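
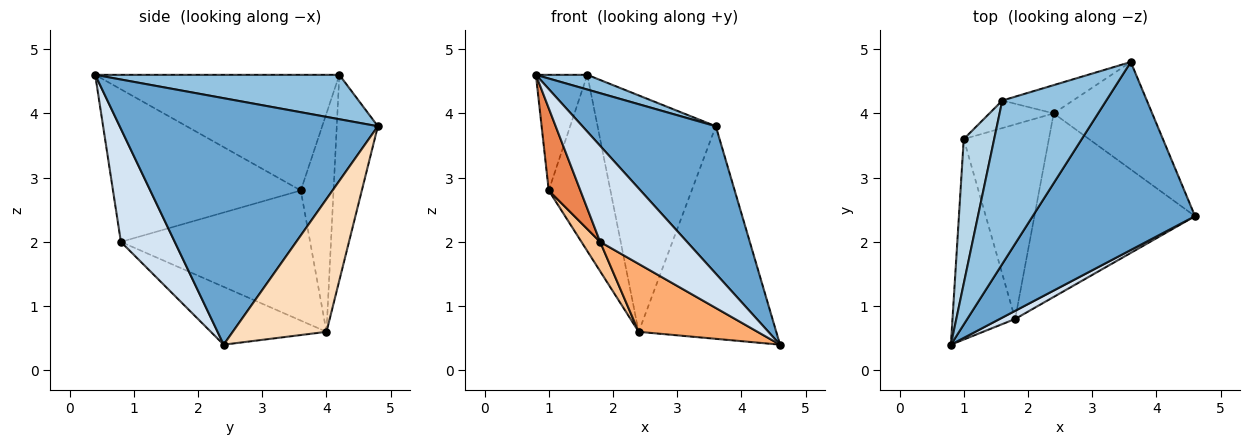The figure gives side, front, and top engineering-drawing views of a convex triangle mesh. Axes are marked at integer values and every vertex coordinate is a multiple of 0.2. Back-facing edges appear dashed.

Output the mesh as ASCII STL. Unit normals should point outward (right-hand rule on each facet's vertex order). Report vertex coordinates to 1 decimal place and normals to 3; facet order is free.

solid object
 facet normal 0.767 -0.396 0.505
  outer loop
   vertex 3.6 4.8 3.8
   vertex 0.8 0.4 4.6
   vertex 4.6 2.4 0.4
  endloop
 endfacet
 facet normal 0.391 -0.082 0.917
  outer loop
   vertex 1.6 4.2 4.6
   vertex 0.8 0.4 4.6
   vertex 3.6 4.8 3.8
  endloop
 endfacet
 facet normal -0.948 0.200 0.249
  outer loop
   vertex 1.6 4.2 4.6
   vertex 1.0 3.6 2.8
   vertex 0.8 0.4 4.6
  endloop
 endfacet
 facet normal 0.525 -0.848 0.072
  outer loop
   vertex 1.8 0.8 2.0
   vertex 4.6 2.4 0.4
   vertex 0.8 0.4 4.6
  endloop
 endfacet
 facet normal -0.914 -0.154 -0.375
  outer loop
   vertex 1.8 0.8 2.0
   vertex 0.8 0.4 4.6
   vertex 1.0 3.6 2.8
  endloop
 endfacet
 facet normal -0.320 -0.329 -0.889
  outer loop
   vertex 2.4 4.0 0.6
   vertex 4.6 2.4 0.4
   vertex 1.8 0.8 2.0
  endloop
 endfacet
 facet normal -0.834 -0.082 -0.546
  outer loop
   vertex 2.4 4.0 0.6
   vertex 1.8 0.8 2.0
   vertex 1.0 3.6 2.8
  endloop
 endfacet
 facet normal 0.520 0.763 -0.385
  outer loop
   vertex 2.4 4.0 0.6
   vertex 3.6 4.8 3.8
   vertex 4.6 2.4 0.4
  endloop
 endfacet
 facet normal -0.326 0.939 -0.112
  outer loop
   vertex 2.4 4.0 0.6
   vertex 1.6 4.2 4.6
   vertex 3.6 4.8 3.8
  endloop
 endfacet
 facet normal -0.465 0.875 -0.137
  outer loop
   vertex 2.4 4.0 0.6
   vertex 1.0 3.6 2.8
   vertex 1.6 4.2 4.6
  endloop
 endfacet
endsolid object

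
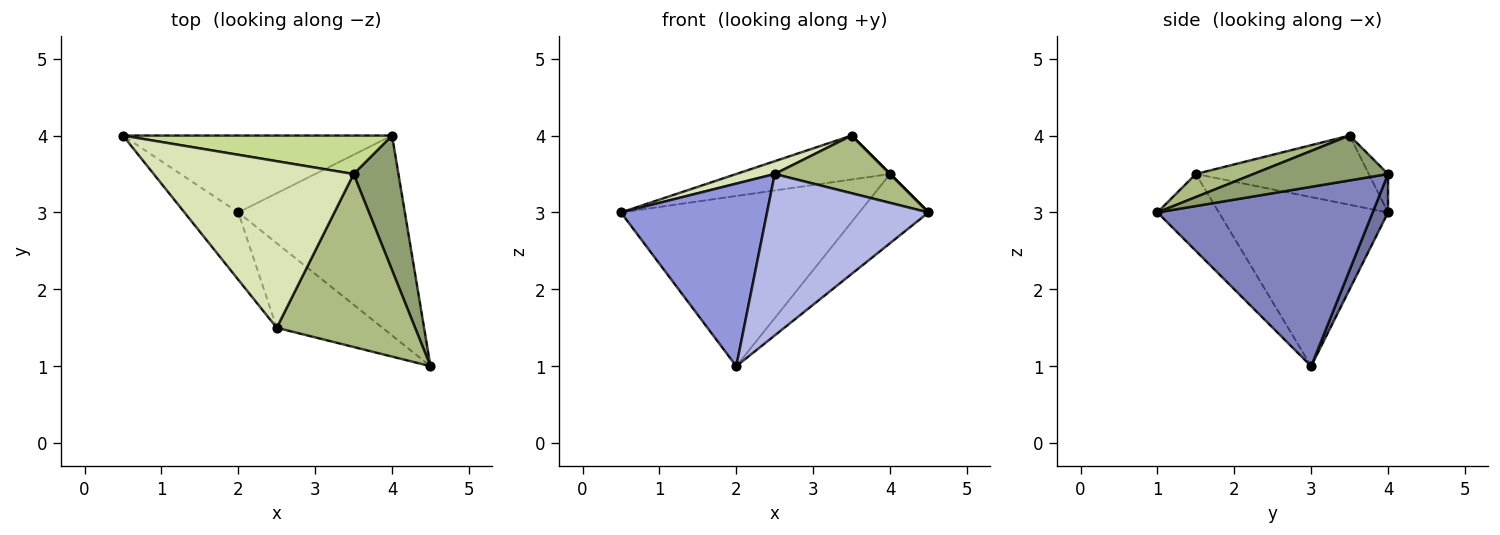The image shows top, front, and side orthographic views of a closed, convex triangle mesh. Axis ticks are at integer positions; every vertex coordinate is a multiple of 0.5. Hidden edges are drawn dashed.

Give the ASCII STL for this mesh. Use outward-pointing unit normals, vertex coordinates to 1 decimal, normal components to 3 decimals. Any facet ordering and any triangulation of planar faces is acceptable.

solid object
 facet normal 0.059 0.910 -0.411
  outer loop
   vertex 2.0 3.0 1.0
   vertex 0.5 4.0 3.0
   vertex 4.0 4.0 3.5
  endloop
 endfacet
 facet normal 0.713 0.229 -0.662
  outer loop
   vertex 2.0 3.0 1.0
   vertex 4.0 4.0 3.5
   vertex 4.5 1.0 3.0
  endloop
 endfacet
 facet normal -0.736 -0.635 -0.234
  outer loop
   vertex 2.5 1.5 3.5
   vertex 0.5 4.0 3.0
   vertex 2.0 3.0 1.0
  endloop
 endfacet
 facet normal -0.320 -0.839 -0.440
  outer loop
   vertex 2.5 1.5 3.5
   vertex 2.0 3.0 1.0
   vertex 4.5 1.0 3.0
  endloop
 endfacet
 facet normal 0.707 0.000 0.707
  outer loop
   vertex 3.5 3.5 4.0
   vertex 4.5 1.0 3.0
   vertex 4.0 4.0 3.5
  endloop
 endfacet
 facet normal 0.156 -0.312 0.937
  outer loop
   vertex 3.5 3.5 4.0
   vertex 2.5 1.5 3.5
   vertex 4.5 1.0 3.0
  endloop
 endfacet
 facet normal -0.094 0.749 0.656
  outer loop
   vertex 3.5 3.5 4.0
   vertex 4.0 4.0 3.5
   vertex 0.5 4.0 3.0
  endloop
 endfacet
 facet normal -0.326 -0.072 0.942
  outer loop
   vertex 3.5 3.5 4.0
   vertex 0.5 4.0 3.0
   vertex 2.5 1.5 3.5
  endloop
 endfacet
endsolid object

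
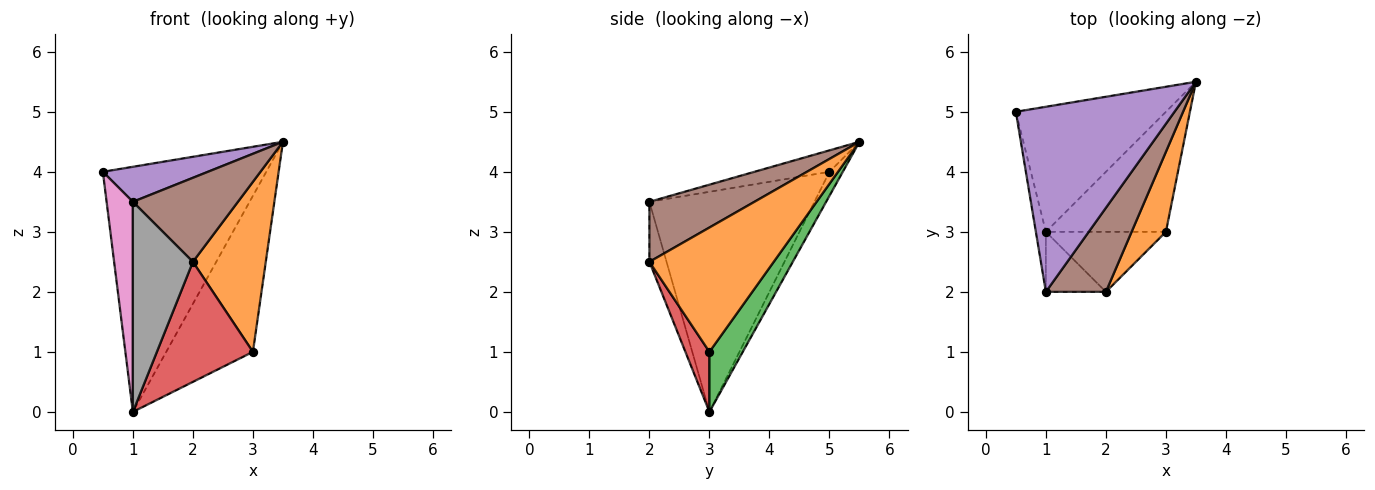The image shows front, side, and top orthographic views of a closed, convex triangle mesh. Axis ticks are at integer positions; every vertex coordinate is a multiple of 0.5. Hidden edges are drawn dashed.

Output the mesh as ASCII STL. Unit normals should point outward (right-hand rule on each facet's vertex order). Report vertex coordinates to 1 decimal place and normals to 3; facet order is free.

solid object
 facet normal -0.073 0.888 -0.453
  outer loop
   vertex 1.0 3.0 0.0
   vertex 0.5 5.0 4.0
   vertex 3.5 5.5 4.5
  endloop
 endfacet
 facet normal 0.839 -0.492 0.232
  outer loop
   vertex 3.0 3.0 1.0
   vertex 3.5 5.5 4.5
   vertex 2.0 2.0 2.5
  endloop
 endfacet
 facet normal 0.292 0.758 -0.583
  outer loop
   vertex 3.0 3.0 1.0
   vertex 1.0 3.0 0.0
   vertex 3.5 5.5 4.5
  endloop
 endfacet
 facet normal 0.218 -0.873 -0.436
  outer loop
   vertex 3.0 3.0 1.0
   vertex 2.0 2.0 2.5
   vertex 1.0 3.0 0.0
  endloop
 endfacet
 facet normal -0.132 -0.184 0.974
  outer loop
   vertex 1.0 2.0 3.5
   vertex 3.5 5.5 4.5
   vertex 0.5 5.0 4.0
  endloop
 endfacet
 facet normal 0.577 -0.577 0.577
  outer loop
   vertex 1.0 2.0 3.5
   vertex 2.0 2.0 2.5
   vertex 3.5 5.5 4.5
  endloop
 endfacet
 facet normal -0.987 -0.157 -0.045
  outer loop
   vertex 1.0 2.0 3.5
   vertex 0.5 5.0 4.0
   vertex 1.0 3.0 0.0
  endloop
 endfacet
 facet normal -0.265 -0.927 -0.265
  outer loop
   vertex 1.0 2.0 3.5
   vertex 1.0 3.0 0.0
   vertex 2.0 2.0 2.5
  endloop
 endfacet
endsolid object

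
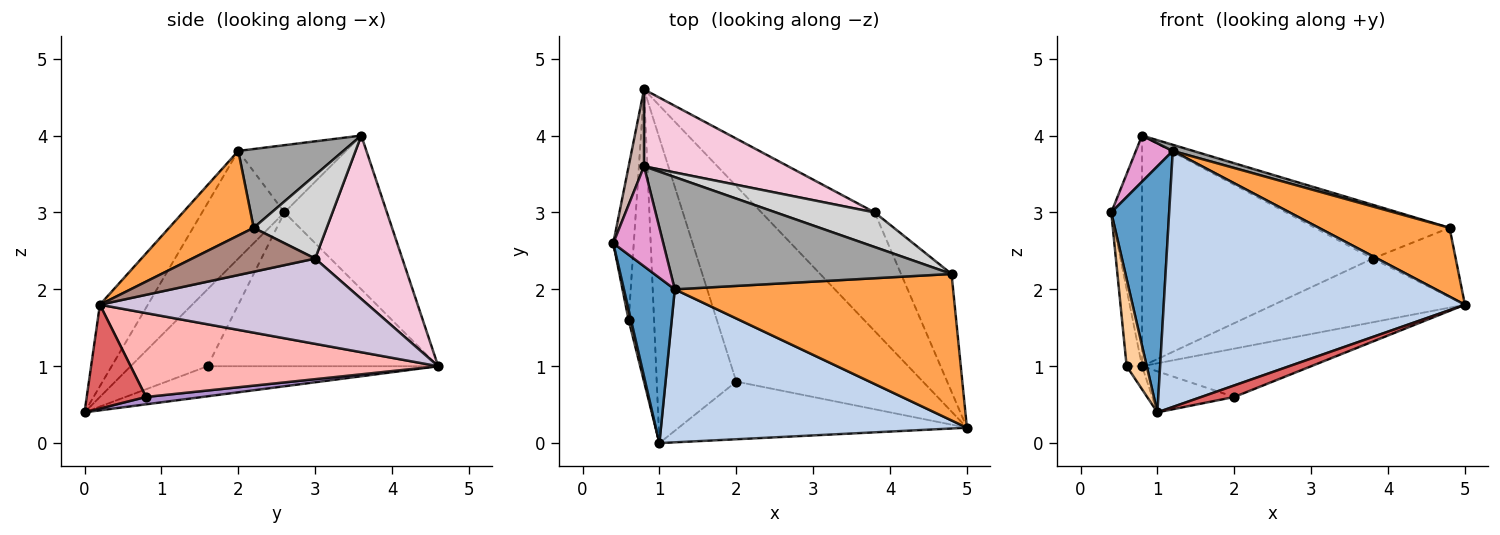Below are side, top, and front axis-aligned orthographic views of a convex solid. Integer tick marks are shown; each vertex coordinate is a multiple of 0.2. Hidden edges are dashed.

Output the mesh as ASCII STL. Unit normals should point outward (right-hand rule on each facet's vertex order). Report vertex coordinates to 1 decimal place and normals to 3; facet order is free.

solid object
 facet normal -0.763 -0.537 0.361
  outer loop
   vertex 1.2 2.0 3.8
   vertex 0.4 2.6 3.0
   vertex 1.0 0.0 0.4
  endloop
 endfacet
 facet normal -0.135 -0.851 0.508
  outer loop
   vertex 1.2 2.0 3.8
   vertex 1.0 0.0 0.4
   vertex 5.0 0.2 1.8
  endloop
 endfacet
 facet normal 0.265 -0.410 0.873
  outer loop
   vertex 1.2 2.0 3.8
   vertex 5.0 0.2 1.8
   vertex 4.8 2.2 2.8
  endloop
 endfacet
 facet normal -0.967 -0.253 0.030
  outer loop
   vertex 0.6 1.6 1.0
   vertex 1.0 0.0 0.4
   vertex 0.4 2.6 3.0
  endloop
 endfacet
 facet normal -0.989 0.066 -0.132
  outer loop
   vertex 0.6 1.6 1.0
   vertex 0.4 2.6 3.0
   vertex 0.8 4.6 1.0
  endloop
 endfacet
 facet normal -0.763 0.051 -0.644
  outer loop
   vertex 0.6 1.6 1.0
   vertex 0.8 4.6 1.0
   vertex 1.0 0.0 0.4
  endloop
 endfacet
 facet normal 0.333 -0.185 -0.925
  outer loop
   vertex 2.0 0.8 0.6
   vertex 5.0 0.2 1.8
   vertex 1.0 0.0 0.4
  endloop
 endfacet
 facet normal 0.400 0.220 -0.890
  outer loop
   vertex 2.0 0.8 0.6
   vertex 0.8 4.6 1.0
   vertex 5.0 0.2 1.8
  endloop
 endfacet
 facet normal 0.091 0.133 -0.987
  outer loop
   vertex 2.0 0.8 0.6
   vertex 1.0 0.0 0.4
   vertex 0.8 4.6 1.0
  endloop
 endfacet
 facet normal 0.553 0.394 -0.734
  outer loop
   vertex 3.8 3.0 2.4
   vertex 5.0 0.2 1.8
   vertex 0.8 4.6 1.0
  endloop
 endfacet
 facet normal 0.600 0.405 -0.690
  outer loop
   vertex 3.8 3.0 2.4
   vertex 4.8 2.2 2.8
   vertex 5.0 0.2 1.8
  endloop
 endfacet
 facet normal -0.953 0.286 0.095
  outer loop
   vertex 0.8 3.6 4.0
   vertex 0.8 4.6 1.0
   vertex 0.4 2.6 3.0
  endloop
 endfacet
 facet normal -0.774 -0.265 0.575
  outer loop
   vertex 0.8 3.6 4.0
   vertex 0.4 2.6 3.0
   vertex 1.2 2.0 3.8
  endloop
 endfacet
 facet normal 0.337 0.893 0.298
  outer loop
   vertex 0.8 3.6 4.0
   vertex 3.8 3.0 2.4
   vertex 0.8 4.6 1.0
  endloop
 endfacet
 facet normal 0.270 -0.053 0.961
  outer loop
   vertex 0.8 3.6 4.0
   vertex 1.2 2.0 3.8
   vertex 4.8 2.2 2.8
  endloop
 endfacet
 facet normal 0.415 0.765 0.492
  outer loop
   vertex 0.8 3.6 4.0
   vertex 4.8 2.2 2.8
   vertex 3.8 3.0 2.4
  endloop
 endfacet
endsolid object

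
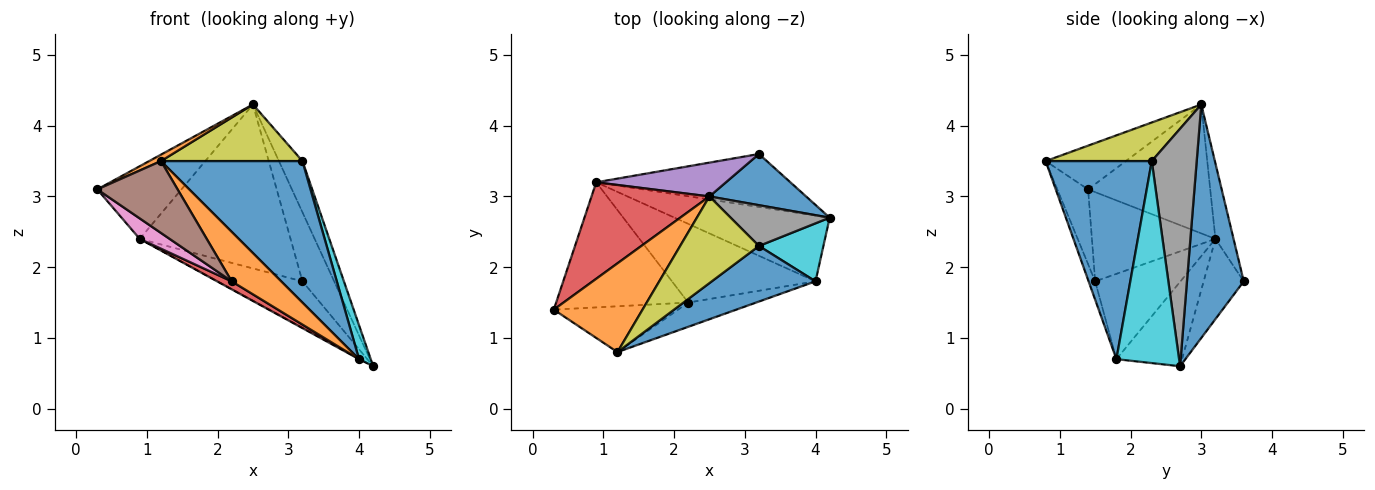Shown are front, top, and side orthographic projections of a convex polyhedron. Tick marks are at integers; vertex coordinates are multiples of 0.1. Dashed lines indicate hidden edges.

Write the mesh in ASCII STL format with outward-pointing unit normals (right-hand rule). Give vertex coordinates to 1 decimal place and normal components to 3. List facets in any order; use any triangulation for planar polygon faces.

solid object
 facet normal 0.821 0.459 0.340
  outer loop
   vertex 2.5 3.0 4.3
   vertex 4.2 2.7 0.6
   vertex 3.2 3.6 1.8
  endloop
 endfacet
 facet normal -0.441 -0.065 0.895
  outer loop
   vertex 1.2 0.8 3.5
   vertex 2.5 3.0 4.3
   vertex 0.3 1.4 3.1
  endloop
 endfacet
 facet normal -0.297 0.629 -0.719
  outer loop
   vertex 0.9 3.2 2.4
   vertex 3.2 3.6 1.8
   vertex 4.2 2.7 0.6
  endloop
 endfacet
 facet normal -0.658 0.453 0.602
  outer loop
   vertex 0.9 3.2 2.4
   vertex 0.3 1.4 3.1
   vertex 2.5 3.0 4.3
  endloop
 endfacet
 facet normal -0.117 0.973 0.201
  outer loop
   vertex 0.9 3.2 2.4
   vertex 2.5 3.0 4.3
   vertex 3.2 3.6 1.8
  endloop
 endfacet
 facet normal -0.308 -0.802 -0.511
  outer loop
   vertex 2.2 1.5 1.8
   vertex 1.2 0.8 3.5
   vertex 0.3 1.4 3.1
  endloop
 endfacet
 facet normal -0.555 -0.134 -0.821
  outer loop
   vertex 2.2 1.5 1.8
   vertex 0.3 1.4 3.1
   vertex 0.9 3.2 2.4
  endloop
 endfacet
 facet normal 0.831 0.435 0.347
  outer loop
   vertex 3.2 2.3 3.5
   vertex 4.2 2.7 0.6
   vertex 2.5 3.0 4.3
  endloop
 endfacet
 facet normal 0.379 -0.506 0.775
  outer loop
   vertex 3.2 2.3 3.5
   vertex 2.5 3.0 4.3
   vertex 1.2 0.8 3.5
  endloop
 endfacet
 facet normal 0.938 -0.175 0.299
  outer loop
   vertex 4.0 1.8 0.7
   vertex 4.2 2.7 0.6
   vertex 3.2 2.3 3.5
  endloop
 endfacet
 facet normal 0.572 -0.763 0.300
  outer loop
   vertex 4.0 1.8 0.7
   vertex 3.2 2.3 3.5
   vertex 1.2 0.8 3.5
  endloop
 endfacet
 facet normal -0.118 -0.892 -0.437
  outer loop
   vertex 4.0 1.8 0.7
   vertex 1.2 0.8 3.5
   vertex 2.2 1.5 1.8
  endloop
 endfacet
 facet normal -0.478 0.009 -0.878
  outer loop
   vertex 4.0 1.8 0.7
   vertex 0.9 3.2 2.4
   vertex 4.2 2.7 0.6
  endloop
 endfacet
 facet normal -0.509 -0.087 -0.856
  outer loop
   vertex 4.0 1.8 0.7
   vertex 2.2 1.5 1.8
   vertex 0.9 3.2 2.4
  endloop
 endfacet
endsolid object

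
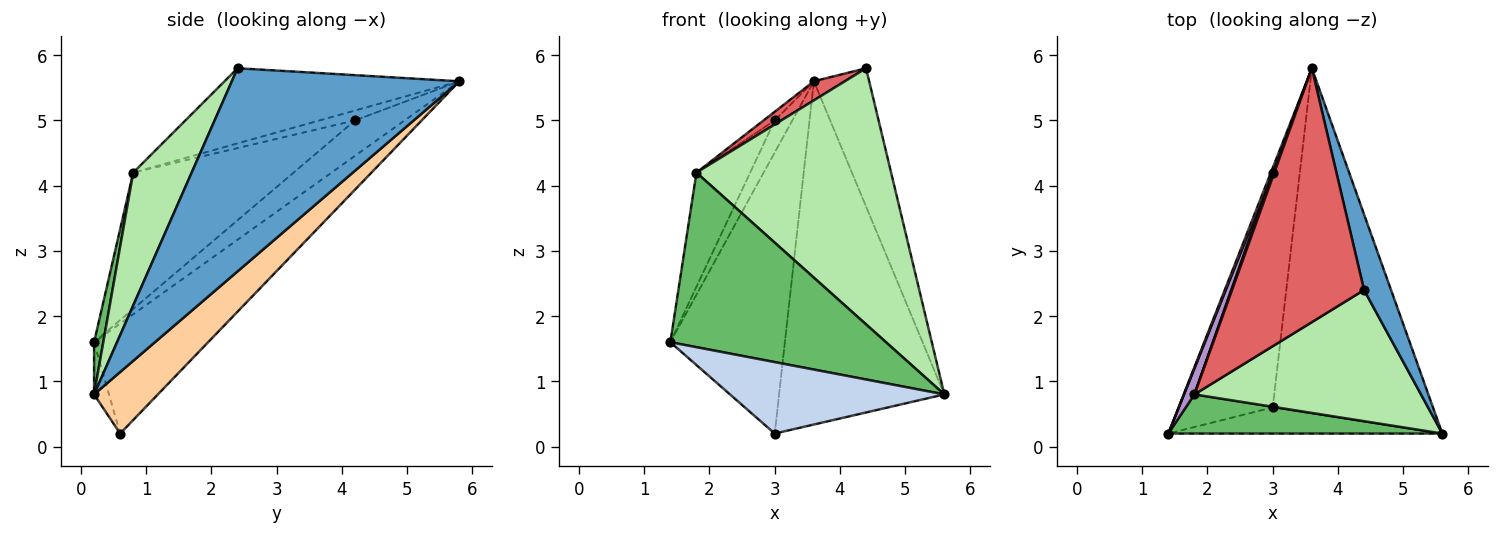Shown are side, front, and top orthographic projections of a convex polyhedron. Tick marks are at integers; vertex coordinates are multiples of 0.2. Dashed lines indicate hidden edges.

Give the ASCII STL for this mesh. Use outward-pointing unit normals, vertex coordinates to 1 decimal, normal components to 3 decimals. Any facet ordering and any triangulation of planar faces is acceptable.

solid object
 facet normal 0.964 0.234 0.128
  outer loop
   vertex 4.4 2.4 5.8
   vertex 5.6 0.2 0.8
   vertex 3.6 5.8 5.6
  endloop
 endfacet
 facet normal -0.065 -0.937 -0.342
  outer loop
   vertex 3.0 0.6 0.2
   vertex 5.6 0.2 0.8
   vertex 1.4 0.2 1.6
  endloop
 endfacet
 facet normal -0.604 0.607 -0.517
  outer loop
   vertex 3.0 0.6 0.2
   vertex 1.4 0.2 1.6
   vertex 3.6 5.8 5.6
  endloop
 endfacet
 facet normal 0.263 0.680 -0.684
  outer loop
   vertex 3.0 0.6 0.2
   vertex 3.6 5.8 5.6
   vertex 5.6 0.2 0.8
  endloop
 endfacet
 facet normal 0.042 -0.975 0.219
  outer loop
   vertex 1.8 0.8 4.2
   vertex 1.4 0.2 1.6
   vertex 5.6 0.2 0.8
  endloop
 endfacet
 facet normal 0.258 -0.860 0.440
  outer loop
   vertex 1.8 0.8 4.2
   vertex 5.6 0.2 0.8
   vertex 4.4 2.4 5.8
  endloop
 endfacet
 facet normal -0.494 -0.065 0.867
  outer loop
   vertex 1.8 0.8 4.2
   vertex 4.4 2.4 5.8
   vertex 3.6 5.8 5.6
  endloop
 endfacet
 facet normal -0.941 0.334 0.050
  outer loop
   vertex 3.0 4.2 5.0
   vertex 3.6 5.8 5.6
   vertex 1.4 0.2 1.6
  endloop
 endfacet
 facet normal -0.946 0.317 0.072
  outer loop
   vertex 3.0 4.2 5.0
   vertex 1.4 0.2 1.6
   vertex 1.8 0.8 4.2
  endloop
 endfacet
 facet normal -0.943 0.298 0.149
  outer loop
   vertex 3.0 4.2 5.0
   vertex 1.8 0.8 4.2
   vertex 3.6 5.8 5.6
  endloop
 endfacet
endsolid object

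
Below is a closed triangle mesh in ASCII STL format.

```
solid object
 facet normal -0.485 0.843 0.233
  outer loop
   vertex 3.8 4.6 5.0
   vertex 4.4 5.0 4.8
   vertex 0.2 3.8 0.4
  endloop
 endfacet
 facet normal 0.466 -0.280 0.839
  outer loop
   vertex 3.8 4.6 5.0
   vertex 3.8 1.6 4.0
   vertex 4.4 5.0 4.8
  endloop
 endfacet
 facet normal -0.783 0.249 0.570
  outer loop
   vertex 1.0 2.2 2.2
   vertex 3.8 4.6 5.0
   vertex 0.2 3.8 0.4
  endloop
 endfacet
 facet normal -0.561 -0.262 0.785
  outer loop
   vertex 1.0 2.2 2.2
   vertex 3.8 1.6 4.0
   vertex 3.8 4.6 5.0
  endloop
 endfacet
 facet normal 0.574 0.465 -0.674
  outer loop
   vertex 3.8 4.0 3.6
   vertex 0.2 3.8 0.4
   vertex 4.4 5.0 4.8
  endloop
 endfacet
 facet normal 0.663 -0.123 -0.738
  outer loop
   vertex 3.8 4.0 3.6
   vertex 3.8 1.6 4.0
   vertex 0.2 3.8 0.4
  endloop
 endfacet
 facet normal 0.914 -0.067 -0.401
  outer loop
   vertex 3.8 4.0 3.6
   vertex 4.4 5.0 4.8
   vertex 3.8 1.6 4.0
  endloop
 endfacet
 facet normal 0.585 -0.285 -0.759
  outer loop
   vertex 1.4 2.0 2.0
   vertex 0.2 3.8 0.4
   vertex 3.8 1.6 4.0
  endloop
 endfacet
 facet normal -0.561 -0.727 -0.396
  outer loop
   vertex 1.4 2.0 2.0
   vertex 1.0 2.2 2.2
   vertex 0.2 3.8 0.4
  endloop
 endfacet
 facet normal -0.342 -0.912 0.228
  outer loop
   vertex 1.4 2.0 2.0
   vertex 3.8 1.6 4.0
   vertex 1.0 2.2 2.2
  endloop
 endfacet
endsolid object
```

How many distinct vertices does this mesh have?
7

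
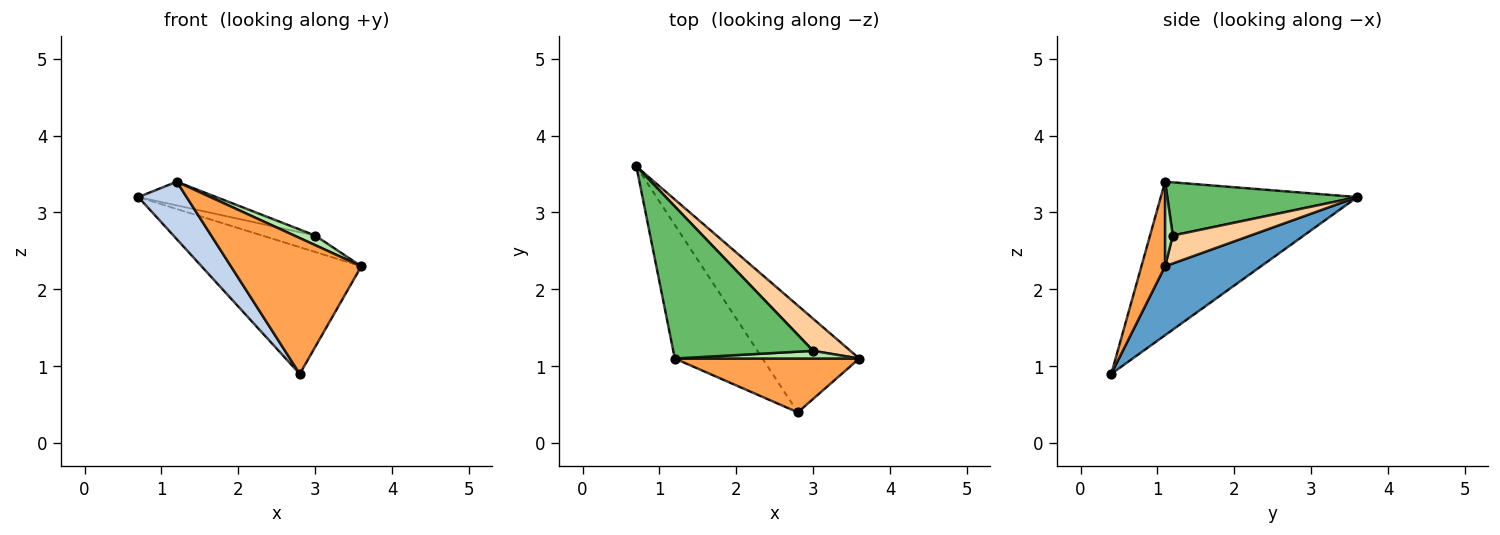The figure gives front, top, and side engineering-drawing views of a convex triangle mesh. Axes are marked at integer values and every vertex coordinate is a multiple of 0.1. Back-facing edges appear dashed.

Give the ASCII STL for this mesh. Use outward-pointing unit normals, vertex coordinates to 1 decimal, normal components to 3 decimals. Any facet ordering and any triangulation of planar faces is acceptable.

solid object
 facet normal 0.417 0.695 -0.586
  outer loop
   vertex 2.8 0.4 0.9
   vertex 0.7 3.6 3.2
   vertex 3.6 1.1 2.3
  endloop
 endfacet
 facet normal -0.849 -0.209 -0.485
  outer loop
   vertex 2.8 0.4 0.9
   vertex 1.2 1.1 3.4
   vertex 0.7 3.6 3.2
  endloop
 endfacet
 facet normal 0.166 -0.917 0.363
  outer loop
   vertex 2.8 0.4 0.9
   vertex 3.6 1.1 2.3
   vertex 1.2 1.1 3.4
  endloop
 endfacet
 facet normal 0.556 0.379 0.740
  outer loop
   vertex 3.0 1.2 2.7
   vertex 3.6 1.1 2.3
   vertex 0.7 3.6 3.2
  endloop
 endfacet
 facet normal 0.352 0.144 0.925
  outer loop
   vertex 3.0 1.2 2.7
   vertex 0.7 3.6 3.2
   vertex 1.2 1.1 3.4
  endloop
 endfacet
 facet normal 0.275 -0.751 0.601
  outer loop
   vertex 3.0 1.2 2.7
   vertex 1.2 1.1 3.4
   vertex 3.6 1.1 2.3
  endloop
 endfacet
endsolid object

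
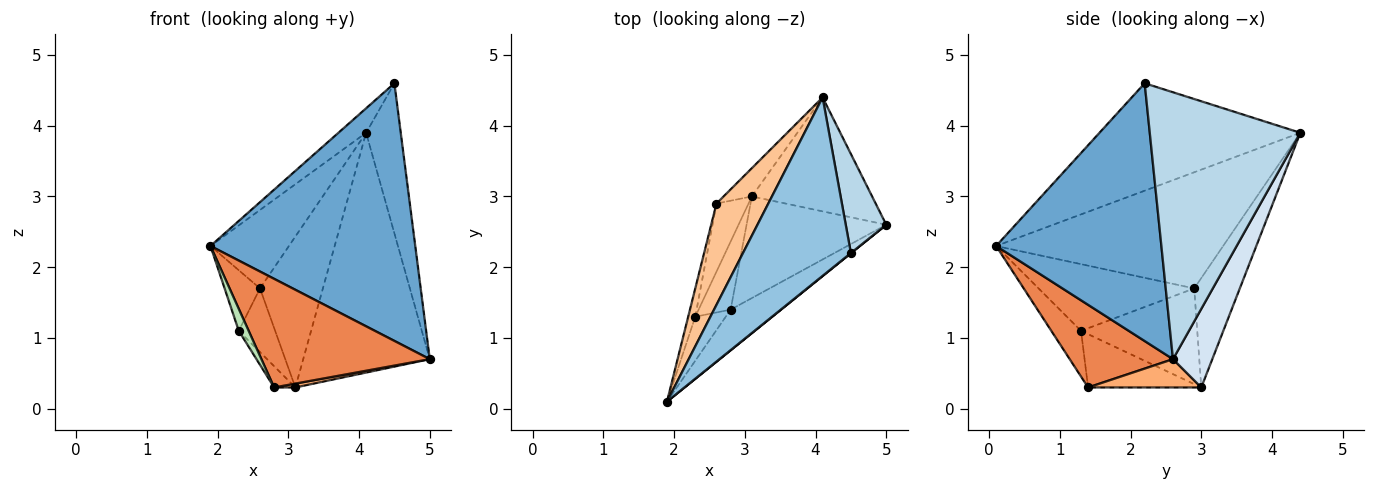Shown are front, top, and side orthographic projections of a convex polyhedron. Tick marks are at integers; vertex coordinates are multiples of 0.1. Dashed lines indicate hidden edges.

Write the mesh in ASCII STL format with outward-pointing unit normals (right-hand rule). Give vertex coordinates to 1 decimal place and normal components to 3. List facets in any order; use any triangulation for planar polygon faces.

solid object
 facet normal 0.628 -0.778 0.001
  outer loop
   vertex 4.5 2.2 4.6
   vertex 1.9 0.1 2.3
   vertex 5.0 2.6 0.7
  endloop
 endfacet
 facet normal -0.702 0.097 0.705
  outer loop
   vertex 4.5 2.2 4.6
   vertex 4.1 4.4 3.9
   vertex 1.9 0.1 2.3
  endloop
 endfacet
 facet normal 0.964 0.222 0.146
  outer loop
   vertex 4.5 2.2 4.6
   vertex 5.0 2.6 0.7
   vertex 4.1 4.4 3.9
  endloop
 endfacet
 facet normal 0.270 0.870 -0.413
  outer loop
   vertex 3.1 3.0 0.3
   vertex 4.1 4.4 3.9
   vertex 5.0 2.6 0.7
  endloop
 endfacet
 facet normal 0.498 -0.812 -0.304
  outer loop
   vertex 2.8 1.4 0.3
   vertex 5.0 2.6 0.7
   vertex 1.9 0.1 2.3
  endloop
 endfacet
 facet normal 0.198 -0.037 -0.979
  outer loop
   vertex 2.8 1.4 0.3
   vertex 3.1 3.0 0.3
   vertex 5.0 2.6 0.7
  endloop
 endfacet
 facet normal -0.871 0.301 0.389
  outer loop
   vertex 2.6 2.9 1.7
   vertex 1.9 0.1 2.3
   vertex 4.1 4.4 3.9
  endloop
 endfacet
 facet normal -0.580 0.800 -0.150
  outer loop
   vertex 2.6 2.9 1.7
   vertex 4.1 4.4 3.9
   vertex 3.1 3.0 0.3
  endloop
 endfacet
 facet normal -0.846 0.159 -0.509
  outer loop
   vertex 2.3 1.3 1.1
   vertex 3.1 3.0 0.3
   vertex 2.8 1.4 0.3
  endloop
 endfacet
 facet normal -0.909 0.285 -0.304
  outer loop
   vertex 2.3 1.3 1.1
   vertex 2.6 2.9 1.7
   vertex 3.1 3.0 0.3
  endloop
 endfacet
 facet normal -0.802 -0.267 -0.535
  outer loop
   vertex 2.3 1.3 1.1
   vertex 2.8 1.4 0.3
   vertex 1.9 0.1 2.3
  endloop
 endfacet
 facet normal -0.970 0.220 -0.103
  outer loop
   vertex 2.3 1.3 1.1
   vertex 1.9 0.1 2.3
   vertex 2.6 2.9 1.7
  endloop
 endfacet
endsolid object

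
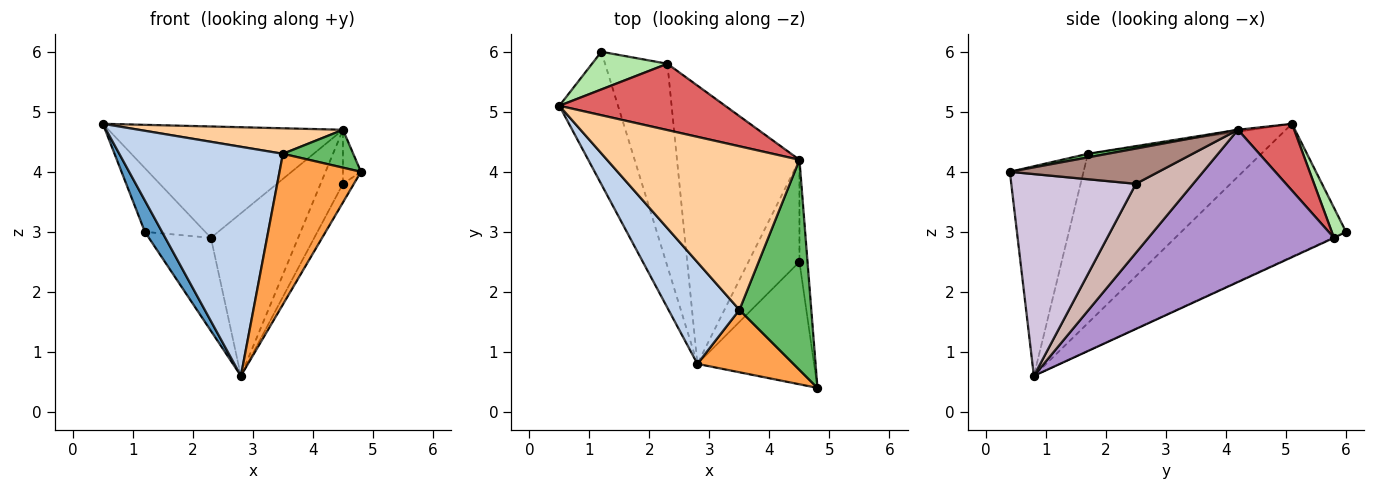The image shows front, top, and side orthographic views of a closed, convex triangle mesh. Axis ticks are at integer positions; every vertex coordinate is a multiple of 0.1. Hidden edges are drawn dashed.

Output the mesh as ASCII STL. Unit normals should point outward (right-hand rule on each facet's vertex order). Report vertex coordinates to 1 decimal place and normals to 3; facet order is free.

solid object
 facet normal -0.911 -0.095 -0.402
  outer loop
   vertex 1.2 6.0 3.0
   vertex 2.8 0.8 0.6
   vertex 0.5 5.1 4.8
  endloop
 endfacet
 facet normal -0.696 -0.657 0.291
  outer loop
   vertex 3.5 1.7 4.3
   vertex 0.5 5.1 4.8
   vertex 2.8 0.8 0.6
  endloop
 endfacet
 facet normal -0.641 -0.709 0.294
  outer loop
   vertex 3.5 1.7 4.3
   vertex 2.8 0.8 0.6
   vertex 4.8 0.4 4.0
  endloop
 endfacet
 facet normal -0.010 -0.154 0.988
  outer loop
   vertex 3.5 1.7 4.3
   vertex 4.5 4.2 4.7
   vertex 0.5 5.1 4.8
  endloop
 endfacet
 facet normal 0.050 -0.177 0.983
  outer loop
   vertex 3.5 1.7 4.3
   vertex 4.8 0.4 4.0
   vertex 4.5 4.2 4.7
  endloop
 endfacet
 facet normal 0.199 0.843 0.499
  outer loop
   vertex 2.3 5.8 2.9
   vertex 1.2 6.0 3.0
   vertex 0.5 5.1 4.8
  endloop
 endfacet
 facet normal 0.202 0.841 0.501
  outer loop
   vertex 2.3 5.8 2.9
   vertex 0.5 5.1 4.8
   vertex 4.5 4.2 4.7
  endloop
 endfacet
 facet normal -0.007 0.417 -0.909
  outer loop
   vertex 2.3 5.8 2.9
   vertex 2.8 0.8 0.6
   vertex 1.2 6.0 3.0
  endloop
 endfacet
 facet normal 0.732 0.344 -0.589
  outer loop
   vertex 2.3 5.8 2.9
   vertex 4.5 4.2 4.7
   vertex 2.8 0.8 0.6
  endloop
 endfacet
 facet normal 0.863 0.076 -0.499
  outer loop
   vertex 4.5 2.5 3.8
   vertex 4.8 0.4 4.0
   vertex 2.8 0.8 0.6
  endloop
 endfacet
 facet normal 0.968 0.117 -0.221
  outer loop
   vertex 4.5 2.5 3.8
   vertex 4.5 4.2 4.7
   vertex 4.8 0.4 4.0
  endloop
 endfacet
 facet normal 0.767 0.300 -0.567
  outer loop
   vertex 4.5 2.5 3.8
   vertex 2.8 0.8 0.6
   vertex 4.5 4.2 4.7
  endloop
 endfacet
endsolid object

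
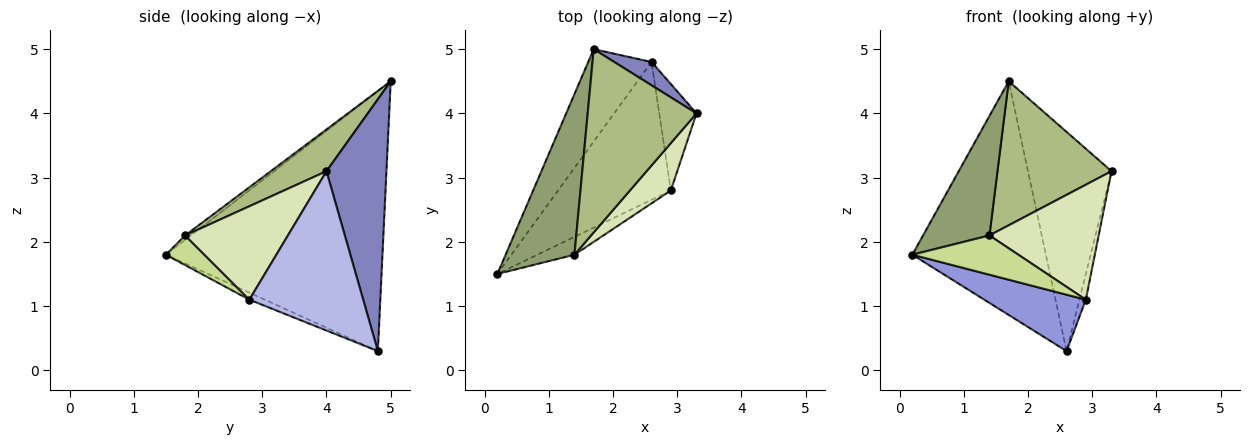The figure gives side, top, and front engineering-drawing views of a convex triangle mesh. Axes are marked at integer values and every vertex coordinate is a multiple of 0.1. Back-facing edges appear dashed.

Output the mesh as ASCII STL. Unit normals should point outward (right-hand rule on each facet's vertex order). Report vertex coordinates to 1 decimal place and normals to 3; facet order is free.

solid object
 facet normal -0.833 0.514 -0.203
  outer loop
   vertex 2.6 4.8 0.3
   vertex 0.2 1.5 1.8
   vertex 1.7 5.0 4.5
  endloop
 endfacet
 facet normal 0.581 0.809 0.086
  outer loop
   vertex 2.6 4.8 0.3
   vertex 1.7 5.0 4.5
   vertex 3.3 4.0 3.1
  endloop
 endfacet
 facet normal -0.057 -0.378 -0.924
  outer loop
   vertex 2.9 2.8 1.1
   vertex 0.2 1.5 1.8
   vertex 2.6 4.8 0.3
  endloop
 endfacet
 facet normal 0.972 0.055 -0.227
  outer loop
   vertex 2.9 2.8 1.1
   vertex 2.6 4.8 0.3
   vertex 3.3 4.0 3.1
  endloop
 endfacet
 facet normal -0.051 -0.596 0.801
  outer loop
   vertex 1.4 1.8 2.1
   vertex 1.7 5.0 4.5
   vertex 0.2 1.5 1.8
  endloop
 endfacet
 facet normal 0.289 -0.592 0.753
  outer loop
   vertex 1.4 1.8 2.1
   vertex 3.3 4.0 3.1
   vertex 1.7 5.0 4.5
  endloop
 endfacet
 facet normal 0.314 -0.864 -0.393
  outer loop
   vertex 1.4 1.8 2.1
   vertex 0.2 1.5 1.8
   vertex 2.9 2.8 1.1
  endloop
 endfacet
 facet normal 0.656 -0.698 0.287
  outer loop
   vertex 1.4 1.8 2.1
   vertex 2.9 2.8 1.1
   vertex 3.3 4.0 3.1
  endloop
 endfacet
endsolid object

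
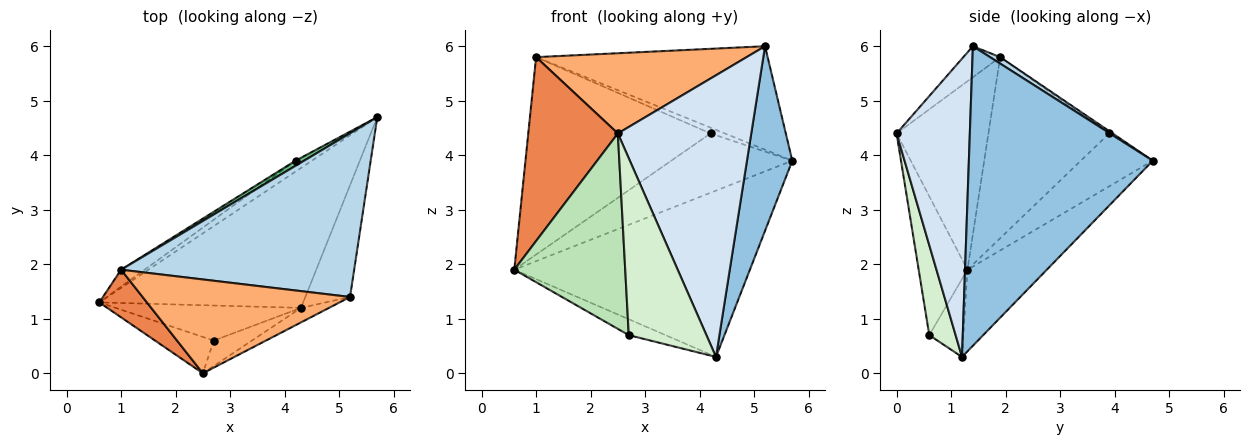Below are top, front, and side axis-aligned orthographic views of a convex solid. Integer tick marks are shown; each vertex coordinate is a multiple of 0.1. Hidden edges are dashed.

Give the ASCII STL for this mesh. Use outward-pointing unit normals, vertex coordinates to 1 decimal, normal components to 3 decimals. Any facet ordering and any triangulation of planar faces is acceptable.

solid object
 facet normal -0.250 0.741 -0.623
  outer loop
   vertex 4.3 1.2 0.3
   vertex 0.6 1.3 1.9
   vertex 5.7 4.7 3.9
  endloop
 endfacet
 facet normal 0.961 -0.237 -0.143
  outer loop
   vertex 4.3 1.2 0.3
   vertex 5.7 4.7 3.9
   vertex 5.2 1.4 6.0
  endloop
 endfacet
 facet normal 0.023 0.534 0.845
  outer loop
   vertex 1.0 1.9 5.8
   vertex 5.2 1.4 6.0
   vertex 5.7 4.7 3.9
  endloop
 endfacet
 facet normal 0.481 -0.876 -0.045
  outer loop
   vertex 2.5 0.0 4.4
   vertex 4.3 1.2 0.3
   vertex 5.2 1.4 6.0
  endloop
 endfacet
 facet normal -0.704 -0.687 0.178
  outer loop
   vertex 2.5 0.0 4.4
   vertex 1.0 1.9 5.8
   vertex 0.6 1.3 1.9
  endloop
 endfacet
 facet normal -0.113 -0.646 0.755
  outer loop
   vertex 2.5 0.0 4.4
   vertex 5.2 1.4 6.0
   vertex 1.0 1.9 5.8
  endloop
 endfacet
 facet normal -0.505 0.849 -0.156
  outer loop
   vertex 4.2 3.9 4.4
   vertex 5.7 4.7 3.9
   vertex 0.6 1.3 1.9
  endloop
 endfacet
 facet normal -0.551 0.831 -0.071
  outer loop
   vertex 4.2 3.9 4.4
   vertex 0.6 1.3 1.9
   vertex 1.0 1.9 5.8
  endloop
 endfacet
 facet normal -0.177 0.739 0.650
  outer loop
   vertex 4.2 3.9 4.4
   vertex 1.0 1.9 5.8
   vertex 5.7 4.7 3.9
  endloop
 endfacet
 facet normal -0.357 0.386 -0.850
  outer loop
   vertex 2.7 0.6 0.7
   vertex 0.6 1.3 1.9
   vertex 4.3 1.2 0.3
  endloop
 endfacet
 facet normal -0.397 -0.902 -0.168
  outer loop
   vertex 2.7 0.6 0.7
   vertex 2.5 0.0 4.4
   vertex 0.6 1.3 1.9
  endloop
 endfacet
 facet normal 0.318 -0.938 -0.135
  outer loop
   vertex 2.7 0.6 0.7
   vertex 4.3 1.2 0.3
   vertex 2.5 0.0 4.4
  endloop
 endfacet
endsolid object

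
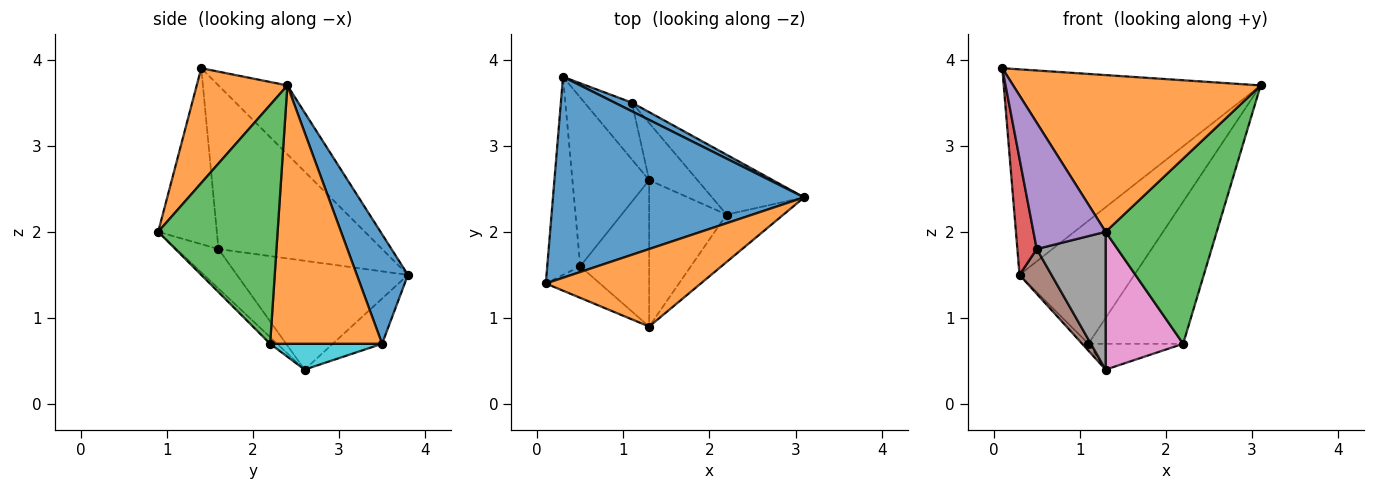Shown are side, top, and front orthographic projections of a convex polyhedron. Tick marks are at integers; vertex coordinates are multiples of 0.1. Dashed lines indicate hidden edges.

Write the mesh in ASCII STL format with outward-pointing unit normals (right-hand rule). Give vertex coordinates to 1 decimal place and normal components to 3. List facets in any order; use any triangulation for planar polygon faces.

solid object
 facet normal -0.188 0.702 0.687
  outer loop
   vertex 0.3 3.8 1.5
   vertex 0.1 1.4 3.9
   vertex 3.1 2.4 3.7
  endloop
 endfacet
 facet normal 0.312 -0.852 0.421
  outer loop
   vertex 1.3 0.9 2.0
   vertex 3.1 2.4 3.7
   vertex 0.1 1.4 3.9
  endloop
 endfacet
 facet normal 0.721 -0.671 -0.172
  outer loop
   vertex 2.2 2.2 0.7
   vertex 3.1 2.4 3.7
   vertex 1.3 0.9 2.0
  endloop
 endfacet
 facet normal -0.974 -0.115 -0.196
  outer loop
   vertex 0.5 1.6 1.8
   vertex 0.1 1.4 3.9
   vertex 0.3 3.8 1.5
  endloop
 endfacet
 facet normal -0.619 -0.762 -0.190
  outer loop
   vertex 0.5 1.6 1.8
   vertex 1.3 0.9 2.0
   vertex 0.1 1.4 3.9
  endloop
 endfacet
 facet normal -0.808 -0.151 -0.570
  outer loop
   vertex 1.3 2.6 0.4
   vertex 0.5 1.6 1.8
   vertex 0.3 3.8 1.5
  endloop
 endfacet
 facet normal -0.062 -0.684 -0.727
  outer loop
   vertex 1.3 2.6 0.4
   vertex 2.2 2.2 0.7
   vertex 1.3 0.9 2.0
  endloop
 endfacet
 facet normal -0.385 -0.632 -0.672
  outer loop
   vertex 1.3 2.6 0.4
   vertex 1.3 0.9 2.0
   vertex 0.5 1.6 1.8
  endloop
 endfacet
 facet normal -0.688 0.087 -0.721
  outer loop
   vertex 1.1 3.5 0.7
   vertex 1.3 2.6 0.4
   vertex 0.3 3.8 1.5
  endloop
 endfacet
 facet normal 0.438 0.370 -0.819
  outer loop
   vertex 1.1 3.5 0.7
   vertex 2.2 2.2 0.7
   vertex 1.3 2.6 0.4
  endloop
 endfacet
 facet normal 0.406 0.912 0.064
  outer loop
   vertex 1.1 3.5 0.7
   vertex 0.3 3.8 1.5
   vertex 3.1 2.4 3.7
  endloop
 endfacet
 facet normal 0.737 0.623 -0.263
  outer loop
   vertex 1.1 3.5 0.7
   vertex 3.1 2.4 3.7
   vertex 2.2 2.2 0.7
  endloop
 endfacet
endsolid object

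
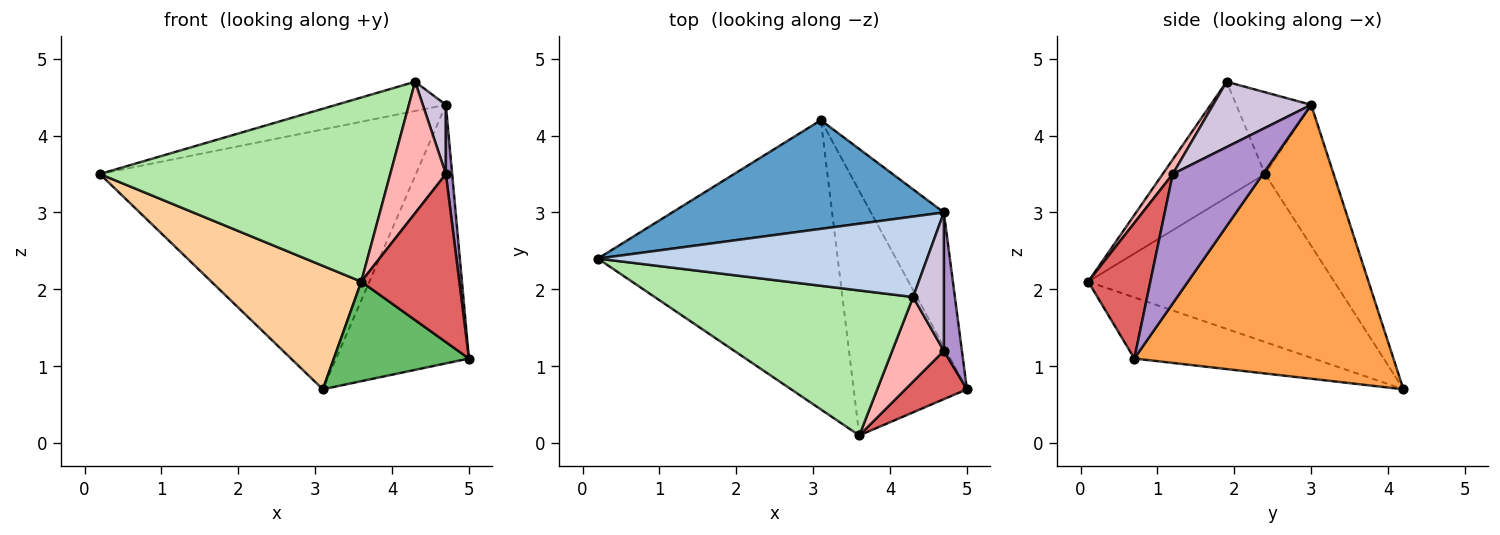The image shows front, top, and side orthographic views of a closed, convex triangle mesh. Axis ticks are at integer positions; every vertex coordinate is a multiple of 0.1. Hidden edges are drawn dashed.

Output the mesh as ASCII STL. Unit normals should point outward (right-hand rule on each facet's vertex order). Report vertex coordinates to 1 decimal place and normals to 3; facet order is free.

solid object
 facet normal -0.196 0.905 0.378
  outer loop
   vertex 4.7 3.0 4.4
   vertex 3.1 4.2 0.7
   vertex 0.2 2.4 3.5
  endloop
 endfacet
 facet normal -0.227 0.332 0.915
  outer loop
   vertex 4.7 3.0 4.4
   vertex 0.2 2.4 3.5
   vertex 4.3 1.9 4.7
  endloop
 endfacet
 facet normal 0.866 0.444 -0.231
  outer loop
   vertex 4.7 3.0 4.4
   vertex 5.0 0.7 1.1
   vertex 3.1 4.2 0.7
  endloop
 endfacet
 facet normal -0.542 -0.330 -0.773
  outer loop
   vertex 3.6 0.1 2.1
   vertex 0.2 2.4 3.5
   vertex 3.1 4.2 0.7
  endloop
 endfacet
 facet normal -0.447 -0.337 -0.828
  outer loop
   vertex 3.6 0.1 2.1
   vertex 3.1 4.2 0.7
   vertex 5.0 0.7 1.1
  endloop
 endfacet
 facet normal -0.267 -0.757 0.596
  outer loop
   vertex 3.6 0.1 2.1
   vertex 4.3 1.9 4.7
   vertex 0.2 2.4 3.5
  endloop
 endfacet
 facet normal 0.520 -0.821 0.236
  outer loop
   vertex 4.7 1.2 3.5
   vertex 3.6 0.1 2.1
   vertex 5.0 0.7 1.1
  endloop
 endfacet
 facet normal 0.150 -0.831 0.535
  outer loop
   vertex 4.7 1.2 3.5
   vertex 4.3 1.9 4.7
   vertex 3.6 0.1 2.1
  endloop
 endfacet
 facet normal 0.988 -0.069 0.138
  outer loop
   vertex 4.7 1.2 3.5
   vertex 5.0 0.7 1.1
   vertex 4.7 3.0 4.4
  endloop
 endfacet
 facet normal 0.885 -0.208 0.416
  outer loop
   vertex 4.7 1.2 3.5
   vertex 4.7 3.0 4.4
   vertex 4.3 1.9 4.7
  endloop
 endfacet
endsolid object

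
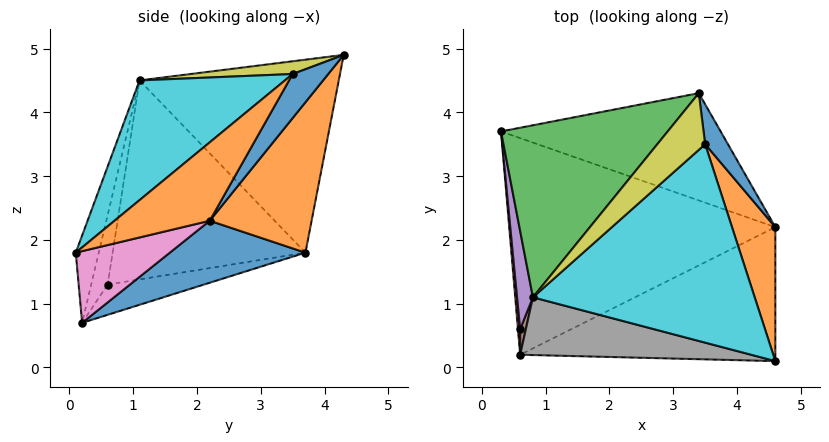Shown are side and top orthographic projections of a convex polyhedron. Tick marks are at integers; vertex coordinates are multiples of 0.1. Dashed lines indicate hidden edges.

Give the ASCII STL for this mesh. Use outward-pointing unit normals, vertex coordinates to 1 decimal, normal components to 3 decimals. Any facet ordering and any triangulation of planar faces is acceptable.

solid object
 facet normal 0.216 0.310 -0.926
  outer loop
   vertex 0.6 0.2 0.7
   vertex 0.3 3.7 1.8
   vertex 4.6 2.2 2.3
  endloop
 endfacet
 facet normal 0.337 0.802 -0.492
  outer loop
   vertex 3.4 4.3 4.9
   vertex 4.6 2.2 2.3
   vertex 0.3 3.7 1.8
  endloop
 endfacet
 facet normal -0.668 0.471 0.577
  outer loop
   vertex 0.8 1.1 4.5
   vertex 3.4 4.3 4.9
   vertex 0.3 3.7 1.8
  endloop
 endfacet
 facet normal -0.992 -0.108 0.072
  outer loop
   vertex 0.6 0.6 1.3
   vertex 0.3 3.7 1.8
   vertex 0.6 0.2 0.7
  endloop
 endfacet
 facet normal -0.991 -0.109 0.079
  outer loop
   vertex 0.6 0.6 1.3
   vertex 0.8 1.1 4.5
   vertex 0.3 3.7 1.8
  endloop
 endfacet
 facet normal -0.989 -0.121 0.081
  outer loop
   vertex 0.6 0.6 1.3
   vertex 0.6 0.2 0.7
   vertex 0.8 1.1 4.5
  endloop
 endfacet
 facet normal 0.264 0.223 -0.938
  outer loop
   vertex 4.6 0.1 1.8
   vertex 0.6 0.2 0.7
   vertex 4.6 2.2 2.3
  endloop
 endfacet
 facet normal -0.089 -0.968 0.234
  outer loop
   vertex 4.6 0.1 1.8
   vertex 0.8 1.1 4.5
   vertex 0.6 0.2 0.7
  endloop
 endfacet
 facet normal 0.245 -0.313 0.918
  outer loop
   vertex 3.5 3.5 4.6
   vertex 3.4 4.3 4.9
   vertex 0.8 1.1 4.5
  endloop
 endfacet
 facet normal 0.412 -0.496 0.764
  outer loop
   vertex 3.5 3.5 4.6
   vertex 0.8 1.1 4.5
   vertex 4.6 0.1 1.8
  endloop
 endfacet
 facet normal 0.887 -0.061 0.459
  outer loop
   vertex 3.5 3.5 4.6
   vertex 4.6 2.2 2.3
   vertex 3.4 4.3 4.9
  endloop
 endfacet
 facet normal 0.869 -0.114 0.481
  outer loop
   vertex 3.5 3.5 4.6
   vertex 4.6 0.1 1.8
   vertex 4.6 2.2 2.3
  endloop
 endfacet
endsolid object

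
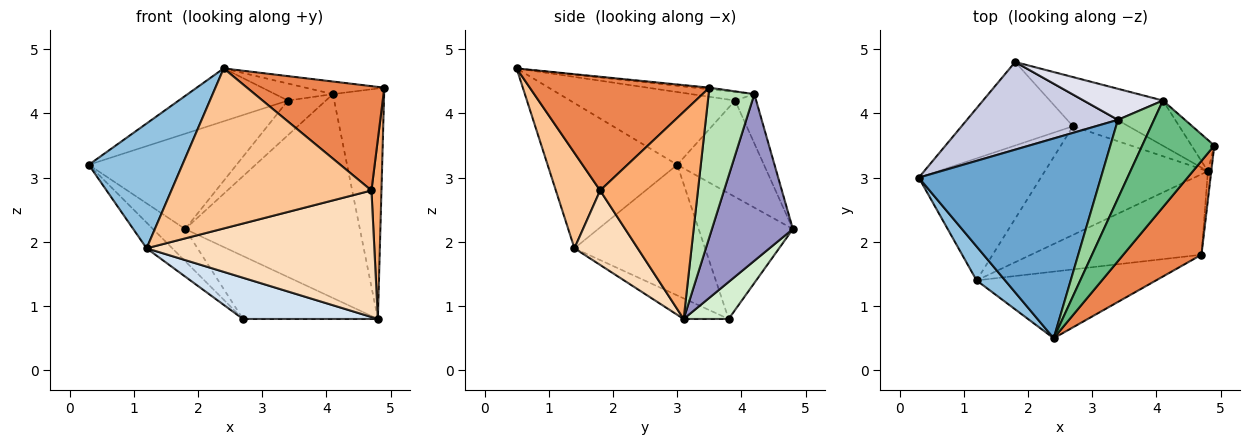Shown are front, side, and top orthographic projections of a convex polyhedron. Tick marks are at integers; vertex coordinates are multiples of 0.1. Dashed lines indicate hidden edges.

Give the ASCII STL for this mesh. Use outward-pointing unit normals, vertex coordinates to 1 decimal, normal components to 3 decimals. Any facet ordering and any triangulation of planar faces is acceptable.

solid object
 facet normal -0.360 0.239 0.902
  outer loop
   vertex 3.4 3.9 4.2
   vertex 0.3 3.0 3.2
   vertex 2.4 0.5 4.7
  endloop
 endfacet
 facet normal -0.801 -0.578 0.157
  outer loop
   vertex 1.2 1.4 1.9
   vertex 2.4 0.5 4.7
   vertex 0.3 3.0 3.2
  endloop
 endfacet
 facet normal -0.723 0.142 -0.676
  outer loop
   vertex 1.2 1.4 1.9
   vertex 0.3 3.0 3.2
   vertex 2.7 3.8 0.8
  endloop
 endfacet
 facet normal -0.117 -0.352 -0.929
  outer loop
   vertex 1.2 1.4 1.9
   vertex 2.7 3.8 0.8
   vertex 4.8 3.1 0.8
  endloop
 endfacet
 facet normal 0.697 -0.533 0.479
  outer loop
   vertex 4.7 1.8 2.8
   vertex 4.9 3.5 4.4
   vertex 2.4 0.5 4.7
  endloop
 endfacet
 facet normal 0.995 -0.102 -0.016
  outer loop
   vertex 4.7 1.8 2.8
   vertex 4.8 3.1 0.8
   vertex 4.9 3.5 4.4
  endloop
 endfacet
 facet normal 0.200 -0.905 -0.377
  outer loop
   vertex 4.7 1.8 2.8
   vertex 2.4 0.5 4.7
   vertex 1.2 1.4 1.9
  endloop
 endfacet
 facet normal 0.228 -0.821 -0.523
  outer loop
   vertex 4.7 1.8 2.8
   vertex 1.2 1.4 1.9
   vertex 4.8 3.1 0.8
  endloop
 endfacet
 facet normal -0.022 0.117 0.993
  outer loop
   vertex 4.1 4.2 4.3
   vertex 2.4 0.5 4.7
   vertex 4.9 3.5 4.4
  endloop
 endfacet
 facet normal -0.224 0.206 0.952
  outer loop
   vertex 4.1 4.2 4.3
   vertex 3.4 3.9 4.2
   vertex 2.4 0.5 4.7
  endloop
 endfacet
 facet normal 0.662 0.742 -0.101
  outer loop
   vertex 4.1 4.2 4.3
   vertex 4.9 3.5 4.4
   vertex 4.8 3.1 0.8
  endloop
 endfacet
 facet normal 0.286 0.857 -0.429
  outer loop
   vertex 1.8 4.8 2.2
   vertex 4.8 3.1 0.8
   vertex 2.7 3.8 0.8
  endloop
 endfacet
 facet normal 0.412 0.890 -0.197
  outer loop
   vertex 1.8 4.8 2.2
   vertex 4.1 4.2 4.3
   vertex 4.8 3.1 0.8
  endloop
 endfacet
 facet normal -0.725 0.247 -0.643
  outer loop
   vertex 1.8 4.8 2.2
   vertex 2.7 3.8 0.8
   vertex 0.3 3.0 3.2
  endloop
 endfacet
 facet normal -0.397 0.676 0.621
  outer loop
   vertex 1.8 4.8 2.2
   vertex 0.3 3.0 3.2
   vertex 3.4 3.9 4.2
  endloop
 endfacet
 facet normal -0.383 0.688 0.616
  outer loop
   vertex 1.8 4.8 2.2
   vertex 3.4 3.9 4.2
   vertex 4.1 4.2 4.3
  endloop
 endfacet
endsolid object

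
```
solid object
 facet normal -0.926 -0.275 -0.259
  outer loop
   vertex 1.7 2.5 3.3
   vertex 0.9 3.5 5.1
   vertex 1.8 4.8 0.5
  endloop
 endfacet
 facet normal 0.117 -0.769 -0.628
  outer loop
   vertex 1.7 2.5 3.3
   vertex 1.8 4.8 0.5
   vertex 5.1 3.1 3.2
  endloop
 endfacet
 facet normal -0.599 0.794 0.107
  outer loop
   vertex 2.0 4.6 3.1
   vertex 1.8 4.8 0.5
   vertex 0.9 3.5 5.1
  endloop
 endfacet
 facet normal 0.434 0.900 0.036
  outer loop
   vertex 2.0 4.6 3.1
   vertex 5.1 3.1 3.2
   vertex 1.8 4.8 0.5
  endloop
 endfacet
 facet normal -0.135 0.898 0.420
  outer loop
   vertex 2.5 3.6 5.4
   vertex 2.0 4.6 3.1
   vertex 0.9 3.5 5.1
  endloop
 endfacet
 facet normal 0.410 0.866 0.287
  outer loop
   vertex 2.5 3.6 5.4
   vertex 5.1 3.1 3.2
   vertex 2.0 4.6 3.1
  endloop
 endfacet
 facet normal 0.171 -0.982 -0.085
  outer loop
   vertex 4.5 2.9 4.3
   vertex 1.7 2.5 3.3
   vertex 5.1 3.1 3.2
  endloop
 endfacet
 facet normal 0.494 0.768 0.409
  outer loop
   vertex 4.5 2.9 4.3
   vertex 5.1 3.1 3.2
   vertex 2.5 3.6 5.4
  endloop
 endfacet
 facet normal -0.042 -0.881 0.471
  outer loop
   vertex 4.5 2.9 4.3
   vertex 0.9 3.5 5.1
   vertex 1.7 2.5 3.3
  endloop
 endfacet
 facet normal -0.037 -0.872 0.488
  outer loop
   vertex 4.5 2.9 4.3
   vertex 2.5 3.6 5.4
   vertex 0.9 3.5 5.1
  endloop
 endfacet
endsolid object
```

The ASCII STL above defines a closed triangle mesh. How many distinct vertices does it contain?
7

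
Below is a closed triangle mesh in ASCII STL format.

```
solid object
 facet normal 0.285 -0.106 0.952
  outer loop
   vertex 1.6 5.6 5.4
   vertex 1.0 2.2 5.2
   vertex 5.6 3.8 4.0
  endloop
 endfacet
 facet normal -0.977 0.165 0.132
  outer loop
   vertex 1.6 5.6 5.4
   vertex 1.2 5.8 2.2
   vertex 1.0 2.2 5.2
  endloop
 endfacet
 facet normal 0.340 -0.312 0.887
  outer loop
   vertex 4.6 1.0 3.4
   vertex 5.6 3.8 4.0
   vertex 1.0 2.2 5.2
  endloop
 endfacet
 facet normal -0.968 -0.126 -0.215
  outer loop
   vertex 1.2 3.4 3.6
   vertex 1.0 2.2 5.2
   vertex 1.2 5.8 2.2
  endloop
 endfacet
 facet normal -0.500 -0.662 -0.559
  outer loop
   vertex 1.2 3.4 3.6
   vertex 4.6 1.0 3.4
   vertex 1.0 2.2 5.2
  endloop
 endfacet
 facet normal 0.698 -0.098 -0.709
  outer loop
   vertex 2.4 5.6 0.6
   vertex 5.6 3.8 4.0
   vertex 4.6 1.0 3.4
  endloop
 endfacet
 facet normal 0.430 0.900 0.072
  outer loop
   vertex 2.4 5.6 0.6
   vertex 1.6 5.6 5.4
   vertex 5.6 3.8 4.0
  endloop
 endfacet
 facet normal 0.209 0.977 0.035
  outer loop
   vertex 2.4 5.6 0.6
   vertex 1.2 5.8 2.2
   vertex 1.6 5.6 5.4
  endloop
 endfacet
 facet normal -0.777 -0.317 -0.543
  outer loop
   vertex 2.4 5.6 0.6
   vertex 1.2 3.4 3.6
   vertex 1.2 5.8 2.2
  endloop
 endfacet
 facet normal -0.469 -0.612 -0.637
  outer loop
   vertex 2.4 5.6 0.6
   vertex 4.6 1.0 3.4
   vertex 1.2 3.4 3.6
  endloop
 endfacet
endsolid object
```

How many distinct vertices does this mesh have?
7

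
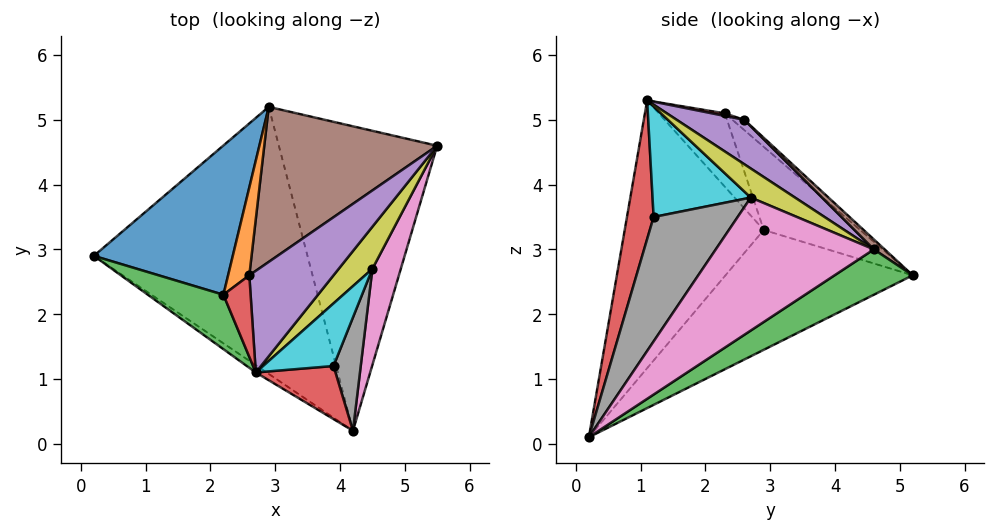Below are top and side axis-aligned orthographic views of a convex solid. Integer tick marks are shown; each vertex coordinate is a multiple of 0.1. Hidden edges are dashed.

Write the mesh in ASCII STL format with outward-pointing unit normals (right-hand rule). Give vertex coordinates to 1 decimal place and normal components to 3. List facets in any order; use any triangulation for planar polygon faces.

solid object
 facet normal -0.572 -0.820 -0.023
  outer loop
   vertex 2.7 1.1 5.3
   vertex 0.2 2.9 3.3
   vertex 4.2 0.2 0.1
  endloop
 endfacet
 facet normal -0.467 0.295 -0.833
  outer loop
   vertex 2.9 5.2 2.6
   vertex 4.2 0.2 0.1
   vertex 0.2 2.9 3.3
  endloop
 endfacet
 facet normal 0.241 0.483 -0.842
  outer loop
   vertex 2.9 5.2 2.6
   vertex 5.5 4.6 3.0
   vertex 4.2 0.2 0.1
  endloop
 endfacet
 facet normal 0.496 -0.820 0.285
  outer loop
   vertex 3.9 1.2 3.5
   vertex 2.7 1.1 5.3
   vertex 4.2 0.2 0.1
  endloop
 endfacet
 facet normal 0.457 0.204 0.866
  outer loop
   vertex 2.6 2.6 5.0
   vertex 2.7 1.1 5.3
   vertex 5.5 4.6 3.0
  endloop
 endfacet
 facet normal 0.042 0.675 0.737
  outer loop
   vertex 2.6 2.6 5.0
   vertex 5.5 4.6 3.0
   vertex 2.9 5.2 2.6
  endloop
 endfacet
 facet normal 0.899 -0.392 0.192
  outer loop
   vertex 4.5 2.7 3.8
   vertex 4.2 0.2 0.1
   vertex 5.5 4.6 3.0
  endloop
 endfacet
 facet normal 0.896 -0.398 0.196
  outer loop
   vertex 4.5 2.7 3.8
   vertex 3.9 1.2 3.5
   vertex 4.2 0.2 0.1
  endloop
 endfacet
 facet normal 0.653 -0.025 0.757
  outer loop
   vertex 4.5 2.7 3.8
   vertex 5.5 4.6 3.0
   vertex 2.7 1.1 5.3
  endloop
 endfacet
 facet normal 0.770 -0.406 0.491
  outer loop
   vertex 4.5 2.7 3.8
   vertex 2.7 1.1 5.3
   vertex 3.9 1.2 3.5
  endloop
 endfacet
 facet normal -0.388 0.654 0.649
  outer loop
   vertex 2.2 2.3 5.1
   vertex 2.9 5.2 2.6
   vertex 0.2 2.9 3.3
  endloop
 endfacet
 facet normal -0.327 0.661 0.675
  outer loop
   vertex 2.2 2.3 5.1
   vertex 2.6 2.6 5.0
   vertex 2.9 5.2 2.6
  endloop
 endfacet
 facet normal -0.687 -0.168 0.707
  outer loop
   vertex 2.2 2.3 5.1
   vertex 0.2 2.9 3.3
   vertex 2.7 1.1 5.3
  endloop
 endfacet
 facet normal 0.093 0.201 0.975
  outer loop
   vertex 2.2 2.3 5.1
   vertex 2.7 1.1 5.3
   vertex 2.6 2.6 5.0
  endloop
 endfacet
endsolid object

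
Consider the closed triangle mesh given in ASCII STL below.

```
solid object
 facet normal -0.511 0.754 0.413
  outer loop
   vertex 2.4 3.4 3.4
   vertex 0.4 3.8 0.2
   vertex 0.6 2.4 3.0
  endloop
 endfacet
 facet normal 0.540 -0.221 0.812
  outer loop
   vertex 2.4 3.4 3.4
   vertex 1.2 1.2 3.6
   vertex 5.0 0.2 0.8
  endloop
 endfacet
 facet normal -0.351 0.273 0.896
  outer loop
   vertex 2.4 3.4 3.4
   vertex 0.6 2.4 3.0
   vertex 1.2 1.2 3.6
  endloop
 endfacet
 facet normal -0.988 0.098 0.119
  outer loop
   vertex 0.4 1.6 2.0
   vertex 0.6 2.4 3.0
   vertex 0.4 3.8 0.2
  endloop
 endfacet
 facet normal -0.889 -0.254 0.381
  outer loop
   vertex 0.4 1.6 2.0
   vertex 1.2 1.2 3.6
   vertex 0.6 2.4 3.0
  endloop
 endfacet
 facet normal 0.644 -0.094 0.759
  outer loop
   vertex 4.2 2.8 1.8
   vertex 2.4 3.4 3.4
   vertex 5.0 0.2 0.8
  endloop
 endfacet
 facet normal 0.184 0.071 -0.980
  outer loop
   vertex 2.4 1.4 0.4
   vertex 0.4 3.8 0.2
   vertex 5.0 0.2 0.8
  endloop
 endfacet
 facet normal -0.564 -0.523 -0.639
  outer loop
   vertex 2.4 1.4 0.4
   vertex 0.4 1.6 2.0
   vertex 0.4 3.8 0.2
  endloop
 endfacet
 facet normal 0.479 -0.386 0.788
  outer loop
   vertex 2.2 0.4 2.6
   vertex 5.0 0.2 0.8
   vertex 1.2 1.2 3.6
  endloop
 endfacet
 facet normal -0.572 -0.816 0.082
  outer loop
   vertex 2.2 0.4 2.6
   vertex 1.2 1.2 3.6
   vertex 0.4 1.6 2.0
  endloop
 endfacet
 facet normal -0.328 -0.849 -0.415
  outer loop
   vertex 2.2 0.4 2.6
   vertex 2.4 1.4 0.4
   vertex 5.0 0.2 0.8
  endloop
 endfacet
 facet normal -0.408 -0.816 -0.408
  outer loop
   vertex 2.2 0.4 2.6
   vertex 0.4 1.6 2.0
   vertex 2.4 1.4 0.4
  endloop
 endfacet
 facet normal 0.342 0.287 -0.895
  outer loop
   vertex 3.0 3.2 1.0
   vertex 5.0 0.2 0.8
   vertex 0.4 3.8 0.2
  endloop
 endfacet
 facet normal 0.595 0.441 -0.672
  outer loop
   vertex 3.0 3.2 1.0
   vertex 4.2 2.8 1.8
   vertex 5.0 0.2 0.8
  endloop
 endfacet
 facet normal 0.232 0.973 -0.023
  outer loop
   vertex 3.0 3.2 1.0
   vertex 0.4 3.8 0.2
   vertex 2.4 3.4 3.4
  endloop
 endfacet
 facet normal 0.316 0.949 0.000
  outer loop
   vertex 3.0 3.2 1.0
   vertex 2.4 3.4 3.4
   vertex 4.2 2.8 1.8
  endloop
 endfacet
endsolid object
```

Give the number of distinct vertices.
10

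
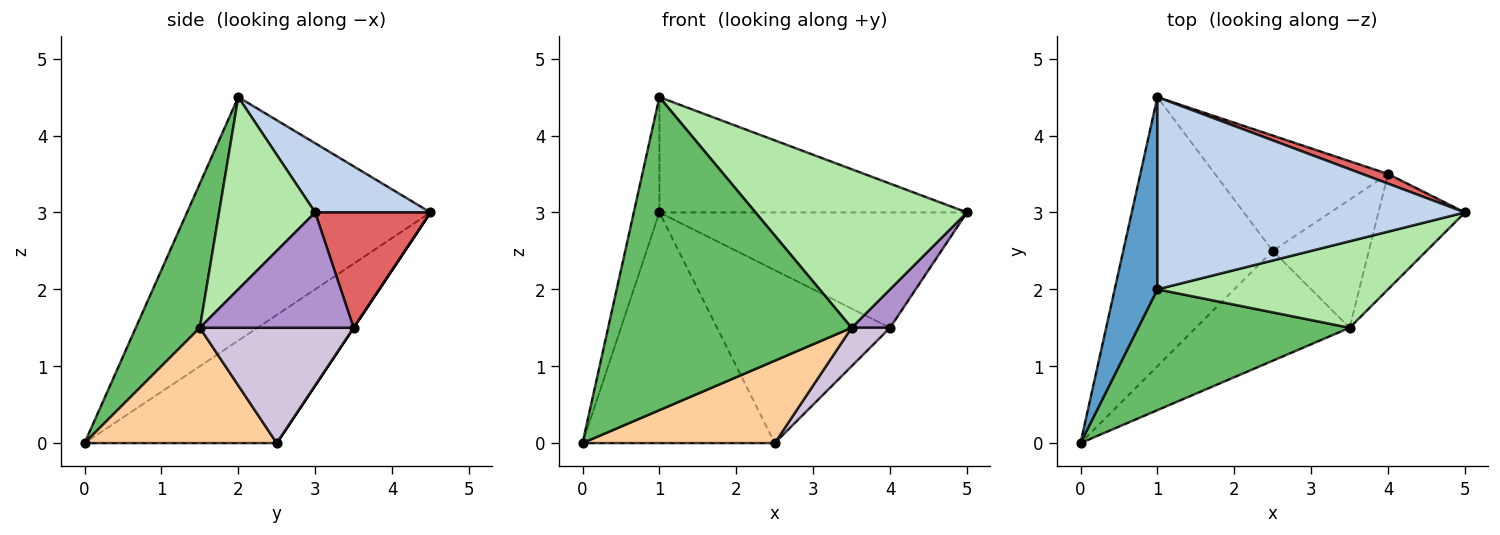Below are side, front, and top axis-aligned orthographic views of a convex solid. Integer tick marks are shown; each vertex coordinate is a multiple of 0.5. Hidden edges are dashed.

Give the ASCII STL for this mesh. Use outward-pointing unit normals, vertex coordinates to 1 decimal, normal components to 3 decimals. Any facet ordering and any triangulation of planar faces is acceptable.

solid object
 facet normal -0.980 0.103 0.172
  outer loop
   vertex 1.0 2.0 4.5
   vertex 1.0 4.5 3.0
   vertex 0.0 0.0 0.0
  endloop
 endfacet
 facet normal 0.189 0.505 0.842
  outer loop
   vertex 1.0 2.0 4.5
   vertex 5.0 3.0 3.0
   vertex 1.0 4.5 3.0
  endloop
 endfacet
 facet normal -0.545 0.545 -0.636
  outer loop
   vertex 2.5 2.5 0.0
   vertex 0.0 0.0 0.0
   vertex 1.0 4.5 3.0
  endloop
 endfacet
 facet normal 0.514 -0.514 -0.686
  outer loop
   vertex 3.5 1.5 1.5
   vertex 0.0 0.0 0.0
   vertex 2.5 2.5 0.0
  endloop
 endfacet
 facet normal 0.238 -0.906 0.350
  outer loop
   vertex 3.5 1.5 1.5
   vertex 1.0 2.0 4.5
   vertex 0.0 0.0 0.0
  endloop
 endfacet
 facet normal 0.371 -0.815 0.445
  outer loop
   vertex 3.5 1.5 1.5
   vertex 5.0 3.0 3.0
   vertex 1.0 2.0 4.5
  endloop
 endfacet
 facet normal 0.350 0.933 0.078
  outer loop
   vertex 4.0 3.5 1.5
   vertex 1.0 4.5 3.0
   vertex 5.0 3.0 3.0
  endloop
 endfacet
 facet normal 0.000 0.832 -0.555
  outer loop
   vertex 4.0 3.5 1.5
   vertex 2.5 2.5 0.0
   vertex 1.0 4.5 3.0
  endloop
 endfacet
 facet normal 0.784 -0.196 -0.588
  outer loop
   vertex 4.0 3.5 1.5
   vertex 5.0 3.0 3.0
   vertex 3.5 1.5 1.5
  endloop
 endfacet
 facet normal 0.754 -0.189 -0.629
  outer loop
   vertex 4.0 3.5 1.5
   vertex 3.5 1.5 1.5
   vertex 2.5 2.5 0.0
  endloop
 endfacet
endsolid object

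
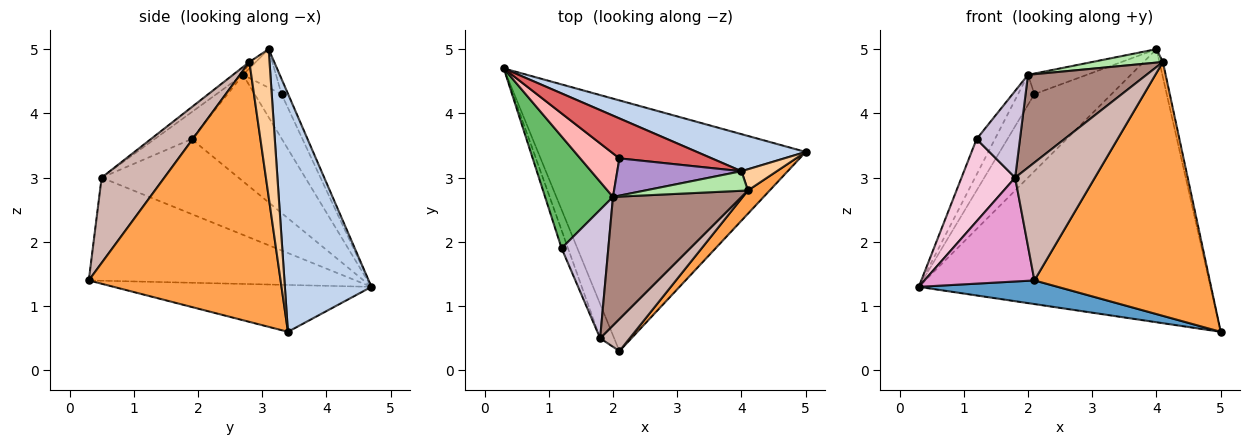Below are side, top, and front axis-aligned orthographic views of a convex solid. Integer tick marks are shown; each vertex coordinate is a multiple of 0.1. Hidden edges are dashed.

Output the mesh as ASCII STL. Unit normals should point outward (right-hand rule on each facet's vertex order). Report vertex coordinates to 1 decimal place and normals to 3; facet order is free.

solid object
 facet normal -0.172 -0.093 -0.981
  outer loop
   vertex 2.1 0.3 1.4
   vertex 0.3 4.7 1.3
   vertex 5.0 3.4 0.6
  endloop
 endfacet
 facet normal 0.282 0.951 0.129
  outer loop
   vertex 4.0 3.1 5.0
   vertex 5.0 3.4 0.6
   vertex 0.3 4.7 1.3
  endloop
 endfacet
 facet normal 0.737 -0.673 0.062
  outer loop
   vertex 4.1 2.8 4.8
   vertex 2.1 0.3 1.4
   vertex 5.0 3.4 0.6
  endloop
 endfacet
 facet normal 0.959 0.167 0.229
  outer loop
   vertex 4.1 2.8 4.8
   vertex 5.0 3.4 0.6
   vertex 4.0 3.1 5.0
  endloop
 endfacet
 facet normal -0.831 0.168 0.530
  outer loop
   vertex 2.0 2.7 4.6
   vertex 0.3 4.7 1.3
   vertex 1.2 1.9 3.6
  endloop
 endfacet
 facet normal -0.051 -0.566 0.823
  outer loop
   vertex 2.0 2.7 4.6
   vertex 4.1 2.8 4.8
   vertex 4.0 3.1 5.0
  endloop
 endfacet
 facet normal -0.076 0.885 0.459
  outer loop
   vertex 2.1 3.3 4.3
   vertex 4.0 3.1 5.0
   vertex 0.3 4.7 1.3
  endloop
 endfacet
 facet normal -0.682 0.415 0.603
  outer loop
   vertex 2.1 3.3 4.3
   vertex 0.3 4.7 1.3
   vertex 2.0 2.7 4.6
  endloop
 endfacet
 facet normal -0.262 0.466 0.845
  outer loop
   vertex 2.1 3.3 4.3
   vertex 2.0 2.7 4.6
   vertex 4.0 3.1 5.0
  endloop
 endfacet
 facet normal -0.430 -0.505 0.748
  outer loop
   vertex 1.8 0.5 3.0
   vertex 2.0 2.7 4.6
   vertex 1.2 1.9 3.6
  endloop
 endfacet
 facet normal -0.049 -0.585 0.810
  outer loop
   vertex 1.8 0.5 3.0
   vertex 4.1 2.8 4.8
   vertex 2.0 2.7 4.6
  endloop
 endfacet
 facet normal 0.605 -0.769 0.209
  outer loop
   vertex 1.8 0.5 3.0
   vertex 2.1 0.3 1.4
   vertex 4.1 2.8 4.8
  endloop
 endfacet
 facet normal -0.917 -0.378 -0.125
  outer loop
   vertex 1.8 0.5 3.0
   vertex 0.3 4.7 1.3
   vertex 2.1 0.3 1.4
  endloop
 endfacet
 facet normal -0.928 -0.364 -0.080
  outer loop
   vertex 1.8 0.5 3.0
   vertex 1.2 1.9 3.6
   vertex 0.3 4.7 1.3
  endloop
 endfacet
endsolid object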